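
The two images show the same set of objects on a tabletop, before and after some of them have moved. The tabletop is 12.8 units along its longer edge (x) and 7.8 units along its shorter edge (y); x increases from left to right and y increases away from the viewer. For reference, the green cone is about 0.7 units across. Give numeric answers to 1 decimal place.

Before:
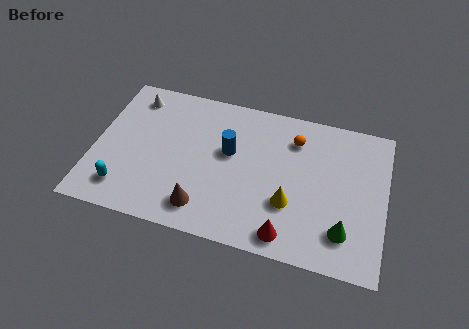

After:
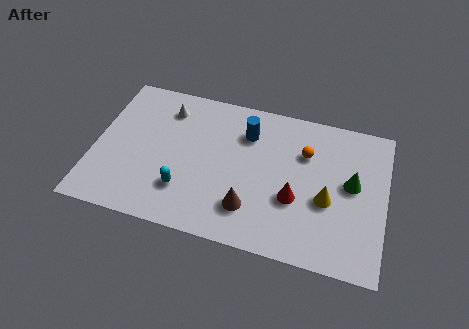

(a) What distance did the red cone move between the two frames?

1.9

The red cone moved from about (8.7, 1.0) to (8.9, 2.9), a distance of √(0.2² + 1.9²) ≈ 1.9.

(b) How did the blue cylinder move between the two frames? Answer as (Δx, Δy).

(0.7, 1.2)

The blue cylinder was at about (5.9, 4.6) and moved to about (6.6, 5.8).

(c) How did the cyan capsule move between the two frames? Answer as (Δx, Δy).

(2.6, 0.6)

From the two frames, the cyan capsule sits at roughly (1.5, 1.5) before and (4.1, 2.1) after.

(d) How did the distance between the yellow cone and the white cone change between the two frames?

-0.3

Before: roughly 8.2 units apart; after: 7.9. That's 0.3 units closer together.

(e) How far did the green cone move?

2.5

The green cone was near (11.1, 1.8) before and (11.3, 4.3) after, so it travelled √(0.2² + 2.5²) ≈ 2.5 units.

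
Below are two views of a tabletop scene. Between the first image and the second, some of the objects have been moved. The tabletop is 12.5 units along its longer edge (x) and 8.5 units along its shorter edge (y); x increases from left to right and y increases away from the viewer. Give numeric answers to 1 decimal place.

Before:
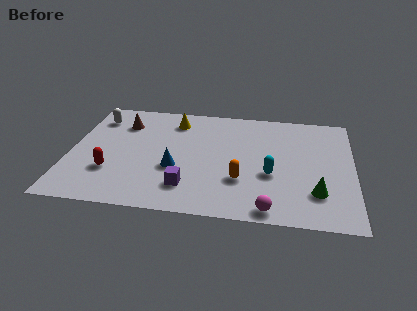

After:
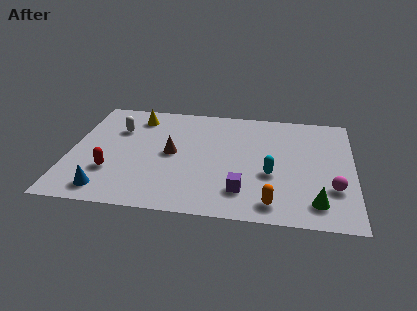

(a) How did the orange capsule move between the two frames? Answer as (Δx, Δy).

(1.4, -1.5)

The orange capsule started near (7.6, 2.7) and ended near (9.0, 1.2).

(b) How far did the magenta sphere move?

3.2

The magenta sphere was near (8.9, 0.8) before and (11.6, 2.6) after, so it travelled √(2.7² + 1.8²) ≈ 3.2 units.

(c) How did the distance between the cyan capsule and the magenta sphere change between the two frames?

+0.3

Before: roughly 2.5 units apart; after: 2.8. That's 0.3 units further apart.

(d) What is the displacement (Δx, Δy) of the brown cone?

(2.3, -2.1)

The brown cone was at about (2.2, 6.4) and moved to about (4.5, 4.3).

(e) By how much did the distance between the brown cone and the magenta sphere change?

-1.4

They were about 8.7 units apart before and 7.3 after — 1.4 units closer together.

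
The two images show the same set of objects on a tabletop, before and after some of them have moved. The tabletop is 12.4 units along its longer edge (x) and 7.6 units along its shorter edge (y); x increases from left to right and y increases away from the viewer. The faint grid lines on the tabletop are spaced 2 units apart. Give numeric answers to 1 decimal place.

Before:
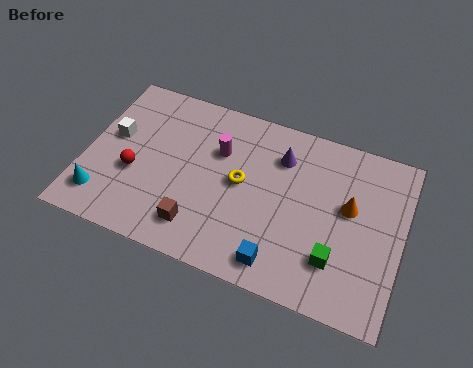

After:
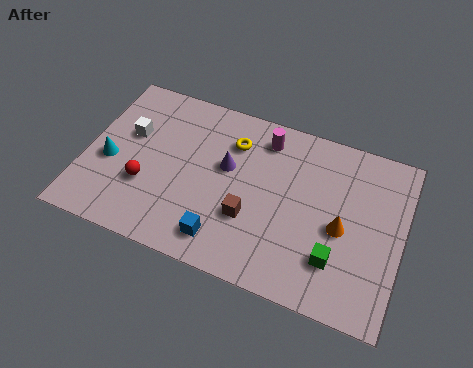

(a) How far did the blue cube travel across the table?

2.2

The blue cube was near (7.9, 1.1) before and (5.7, 1.3) after, so it travelled √(2.2² + 0.2²) ≈ 2.2 units.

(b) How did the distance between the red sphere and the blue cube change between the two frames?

-2.7

Before: roughly 6.2 units apart; after: 3.5. That's 2.7 units closer together.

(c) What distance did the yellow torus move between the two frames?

1.8

The yellow torus moved from about (6.1, 4.0) to (5.6, 5.7), a distance of √(0.5² + 1.7²) ≈ 1.8.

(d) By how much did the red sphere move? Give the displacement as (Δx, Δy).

(0.5, -0.4)

The red sphere was at about (2.0, 3.0) and moved to about (2.5, 2.6).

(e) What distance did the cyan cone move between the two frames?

1.7

From (0.9, 1.5) to (1.0, 3.2), the cyan cone covered √(0.1² + 1.7²) ≈ 1.7 units.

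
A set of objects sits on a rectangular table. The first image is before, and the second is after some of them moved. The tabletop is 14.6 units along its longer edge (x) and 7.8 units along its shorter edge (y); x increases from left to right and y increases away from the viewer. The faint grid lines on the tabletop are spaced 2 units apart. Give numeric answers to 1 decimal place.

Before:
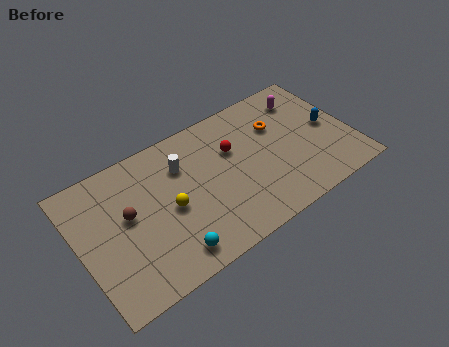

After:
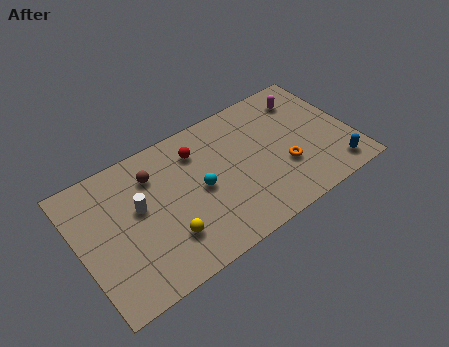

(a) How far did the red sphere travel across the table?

2.0

The red sphere was near (8.4, 5.1) before and (6.6, 6.0) after, so it travelled √(1.8² + 0.9²) ≈ 2.0 units.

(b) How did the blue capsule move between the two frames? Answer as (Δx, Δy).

(-0.2, -2.7)

From the two frames, the blue capsule sits at roughly (13.5, 3.9) before and (13.3, 1.2) after.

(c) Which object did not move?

the magenta capsule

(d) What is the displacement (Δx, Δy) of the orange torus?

(-0.1, -2.6)

From the two frames, the orange torus sits at roughly (10.9, 5.3) before and (10.8, 2.7) after.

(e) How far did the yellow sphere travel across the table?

1.6

From (4.7, 3.6) to (4.3, 2.1), the yellow sphere covered √(0.4² + 1.5²) ≈ 1.6 units.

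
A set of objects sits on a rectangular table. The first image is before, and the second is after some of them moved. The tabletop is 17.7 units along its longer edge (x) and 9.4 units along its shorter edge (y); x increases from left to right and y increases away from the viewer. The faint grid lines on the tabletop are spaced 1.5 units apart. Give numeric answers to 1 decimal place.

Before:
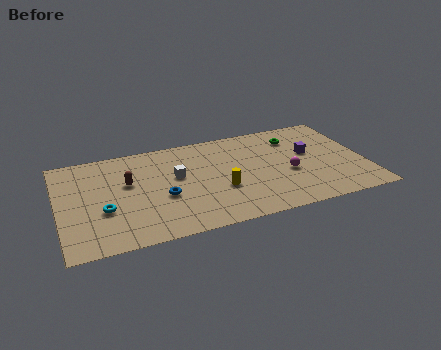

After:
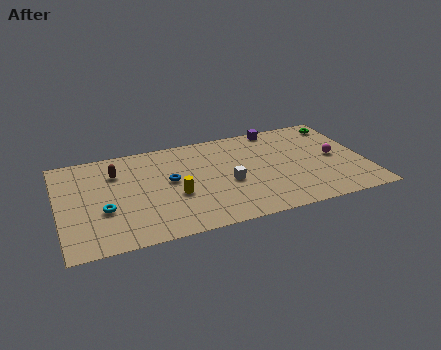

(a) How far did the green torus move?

2.9

The green torus moved from about (13.9, 7.3) to (16.7, 8.0), a distance of √(2.8² + 0.7²) ≈ 2.9.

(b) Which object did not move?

the cyan torus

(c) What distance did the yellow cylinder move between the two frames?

2.6

The yellow cylinder was near (9.2, 3.5) before and (6.6, 3.7) after, so it travelled √(2.6² + 0.2²) ≈ 2.6 units.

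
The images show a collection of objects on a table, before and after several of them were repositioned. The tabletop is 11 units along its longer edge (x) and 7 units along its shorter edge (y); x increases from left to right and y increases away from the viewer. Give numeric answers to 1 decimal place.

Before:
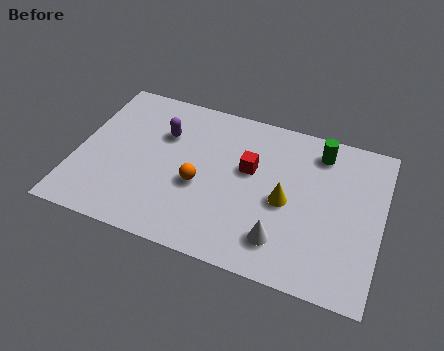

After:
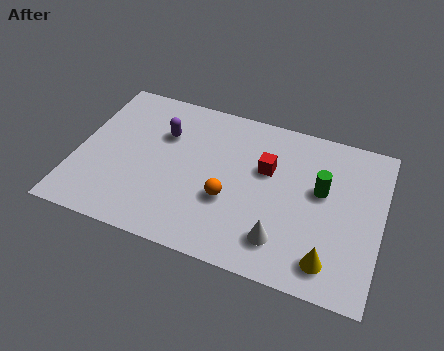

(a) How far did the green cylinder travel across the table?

1.7

From (8.6, 5.8) to (8.8, 4.1), the green cylinder covered √(0.2² + 1.7²) ≈ 1.7 units.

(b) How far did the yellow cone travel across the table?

2.6

The yellow cone moved from about (7.6, 3.2) to (9.3, 1.2), a distance of √(1.7² + 2.0²) ≈ 2.6.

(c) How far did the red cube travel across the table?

0.6

The red cube was near (6.2, 4.2) before and (6.8, 4.4) after, so it travelled √(0.6² + 0.2²) ≈ 0.6 units.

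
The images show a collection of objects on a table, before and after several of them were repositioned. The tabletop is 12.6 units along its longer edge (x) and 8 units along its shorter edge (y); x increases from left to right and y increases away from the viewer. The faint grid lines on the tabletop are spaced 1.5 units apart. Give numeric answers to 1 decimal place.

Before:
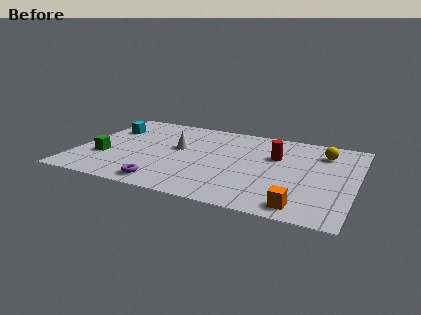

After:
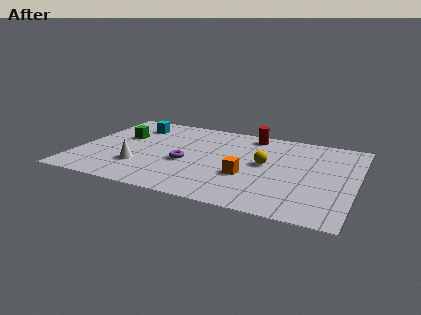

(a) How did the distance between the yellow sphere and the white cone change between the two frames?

-0.8

Before: roughly 6.7 units apart; after: 5.9. That's 0.8 units closer together.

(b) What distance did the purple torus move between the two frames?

2.4

The purple torus was near (4.3, 1.0) before and (5.0, 3.3) after, so it travelled √(0.7² + 2.3²) ≈ 2.4 units.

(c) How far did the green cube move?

2.4

From (1.3, 2.7) to (1.8, 5.0), the green cube covered √(0.5² + 2.3²) ≈ 2.4 units.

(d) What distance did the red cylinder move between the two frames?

2.2

The red cylinder moved from about (8.9, 5.2) to (7.6, 7.0), a distance of √(1.3² + 1.8²) ≈ 2.2.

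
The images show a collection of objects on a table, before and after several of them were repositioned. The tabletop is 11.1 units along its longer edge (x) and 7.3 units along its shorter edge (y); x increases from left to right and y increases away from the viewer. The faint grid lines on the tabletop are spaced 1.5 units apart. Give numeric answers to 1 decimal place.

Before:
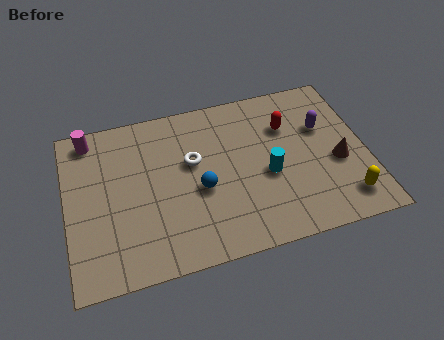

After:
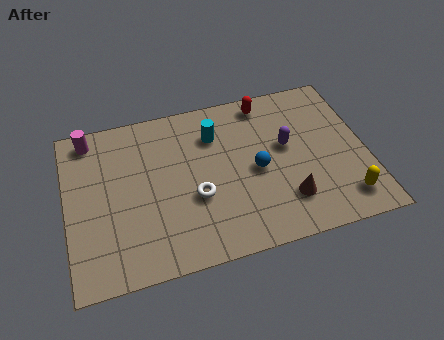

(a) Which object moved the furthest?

the cyan cylinder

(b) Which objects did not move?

the magenta cylinder and the yellow capsule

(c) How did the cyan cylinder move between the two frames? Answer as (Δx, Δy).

(-1.8, 2.3)

The cyan cylinder started near (7.4, 3.1) and ended near (5.6, 5.4).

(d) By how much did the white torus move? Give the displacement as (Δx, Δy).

(0.0, -1.6)

From the two frames, the white torus sits at roughly (4.7, 4.4) before and (4.7, 2.8) after.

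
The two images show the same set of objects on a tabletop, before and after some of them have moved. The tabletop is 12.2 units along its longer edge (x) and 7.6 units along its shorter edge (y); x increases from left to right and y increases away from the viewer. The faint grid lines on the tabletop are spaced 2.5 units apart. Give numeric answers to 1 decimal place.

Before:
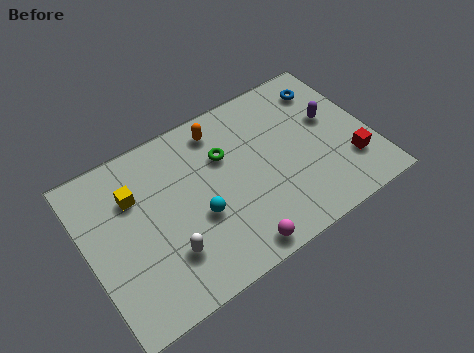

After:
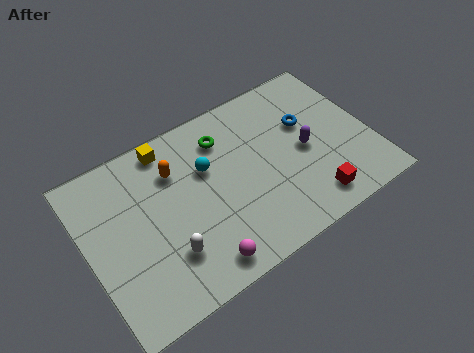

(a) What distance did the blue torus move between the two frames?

1.7

The blue torus was near (10.8, 6.1) before and (9.7, 4.8) after, so it travelled √(1.1² + 1.3²) ≈ 1.7 units.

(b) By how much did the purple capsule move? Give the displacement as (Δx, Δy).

(-1.3, -0.9)

The purple capsule was at about (10.7, 4.5) and moved to about (9.4, 3.6).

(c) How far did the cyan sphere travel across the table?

2.0

The cyan sphere was near (4.6, 3.0) before and (5.3, 4.9) after, so it travelled √(0.7² + 1.9²) ≈ 2.0 units.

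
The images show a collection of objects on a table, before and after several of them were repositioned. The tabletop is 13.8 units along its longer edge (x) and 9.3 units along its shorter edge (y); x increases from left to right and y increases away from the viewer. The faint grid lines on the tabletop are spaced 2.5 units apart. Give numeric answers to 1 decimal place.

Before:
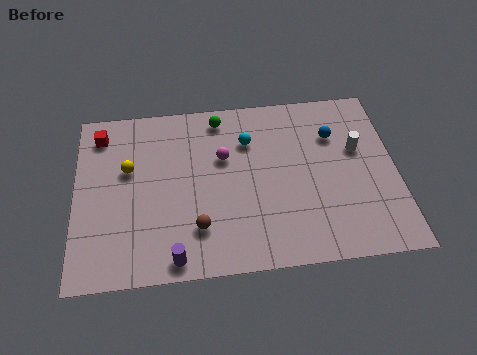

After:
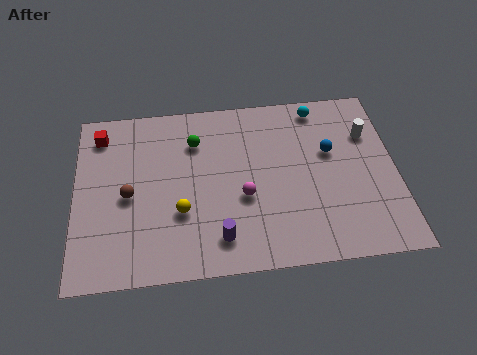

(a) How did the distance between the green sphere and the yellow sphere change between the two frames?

-0.9

Before: roughly 4.7 units apart; after: 3.8. That's 0.9 units closer together.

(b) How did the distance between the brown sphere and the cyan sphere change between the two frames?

+4.2

The distance was about 5.0 in the first image and 9.2 in the second, so they moved 4.2 units further apart.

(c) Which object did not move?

the red cube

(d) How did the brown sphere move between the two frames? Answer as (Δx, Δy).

(-2.9, 2.0)

From the two frames, the brown sphere sits at roughly (5.2, 2.3) before and (2.3, 4.3) after.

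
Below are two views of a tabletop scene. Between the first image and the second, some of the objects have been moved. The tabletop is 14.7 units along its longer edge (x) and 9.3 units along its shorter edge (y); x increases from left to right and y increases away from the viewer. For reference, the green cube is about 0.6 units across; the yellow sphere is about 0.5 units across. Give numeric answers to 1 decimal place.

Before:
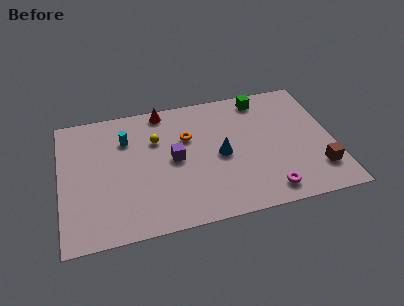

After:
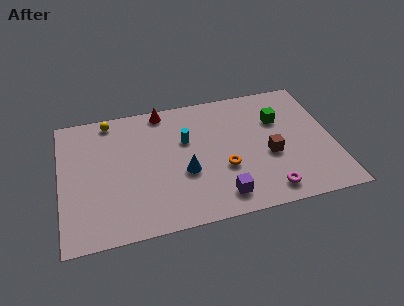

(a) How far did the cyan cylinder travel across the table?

3.3

From (3.6, 6.7) to (6.8, 5.9), the cyan cylinder covered √(3.2² + 0.8²) ≈ 3.3 units.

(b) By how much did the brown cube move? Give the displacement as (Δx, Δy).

(-2.5, 1.6)

The brown cube was at about (13.7, 2.2) and moved to about (11.2, 3.8).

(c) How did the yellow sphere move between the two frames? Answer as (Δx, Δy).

(-2.4, 2.0)

The yellow sphere was at about (5.2, 6.3) and moved to about (2.8, 8.3).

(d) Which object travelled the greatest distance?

the purple cube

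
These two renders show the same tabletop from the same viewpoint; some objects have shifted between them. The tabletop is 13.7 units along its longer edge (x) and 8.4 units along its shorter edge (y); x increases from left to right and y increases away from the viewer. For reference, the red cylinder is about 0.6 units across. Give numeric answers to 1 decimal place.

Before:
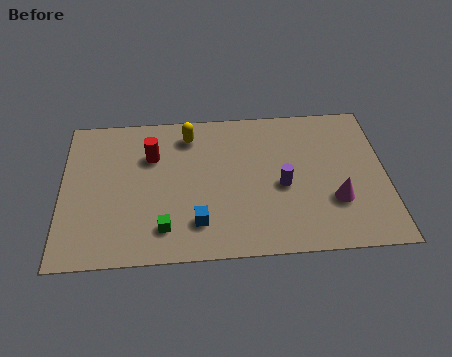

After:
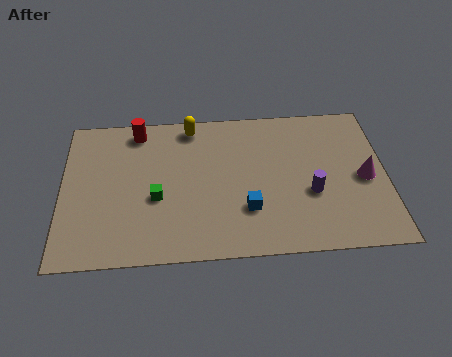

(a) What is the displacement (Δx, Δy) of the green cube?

(-0.3, 1.7)

The green cube started near (4.3, 1.7) and ended near (4.0, 3.4).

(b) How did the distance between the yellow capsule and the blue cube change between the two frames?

+0.4

They were about 5.0 units apart before and 5.4 after — 0.4 units further apart.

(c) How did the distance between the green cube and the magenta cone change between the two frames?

+1.5

Before: roughly 7.3 units apart; after: 8.8. That's 1.5 units further apart.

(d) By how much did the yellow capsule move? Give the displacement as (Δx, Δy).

(0.1, 0.5)

The yellow capsule started near (5.4, 6.9) and ended near (5.5, 7.4).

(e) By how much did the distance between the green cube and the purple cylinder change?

+1.1

Before: roughly 5.4 units apart; after: 6.5. That's 1.1 units further apart.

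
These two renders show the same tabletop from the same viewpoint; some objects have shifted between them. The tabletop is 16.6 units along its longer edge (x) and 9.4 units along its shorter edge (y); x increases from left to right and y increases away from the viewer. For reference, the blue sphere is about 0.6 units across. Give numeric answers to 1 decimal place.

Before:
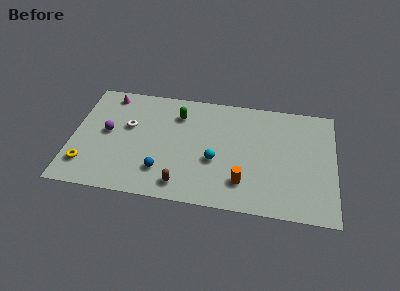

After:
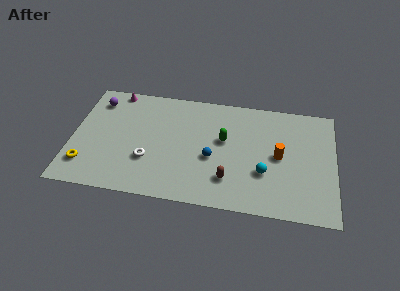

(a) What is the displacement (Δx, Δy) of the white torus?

(1.4, -2.6)

From the two frames, the white torus sits at roughly (3.5, 5.7) before and (4.9, 3.1) after.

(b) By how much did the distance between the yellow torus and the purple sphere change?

+2.4

The distance was about 3.1 in the first image and 5.5 in the second, so they moved 2.4 units further apart.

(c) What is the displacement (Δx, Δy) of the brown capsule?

(2.9, 0.9)

From the two frames, the brown capsule sits at roughly (7.1, 1.4) before and (10.0, 2.3) after.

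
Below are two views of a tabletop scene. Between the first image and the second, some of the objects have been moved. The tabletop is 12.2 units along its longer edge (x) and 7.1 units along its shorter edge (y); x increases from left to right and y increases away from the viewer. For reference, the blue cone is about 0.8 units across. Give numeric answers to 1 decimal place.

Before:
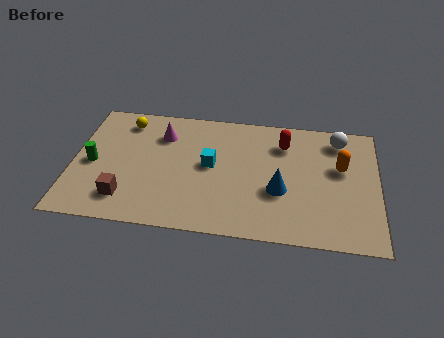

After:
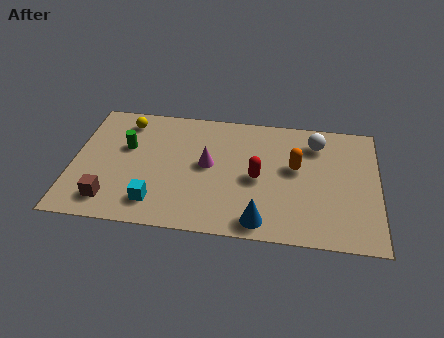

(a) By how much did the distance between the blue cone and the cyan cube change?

+1.2

They were about 3.0 units apart before and 4.2 after — 1.2 units further apart.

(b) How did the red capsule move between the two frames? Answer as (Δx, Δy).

(-1.0, -2.1)

The red capsule was at about (8.4, 5.4) and moved to about (7.4, 3.3).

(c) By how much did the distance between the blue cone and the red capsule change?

-0.3

They were about 2.7 units apart before and 2.4 after — 0.3 units closer together.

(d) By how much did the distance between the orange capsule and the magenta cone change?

-3.8

Before: roughly 7.3 units apart; after: 3.5. That's 3.8 units closer together.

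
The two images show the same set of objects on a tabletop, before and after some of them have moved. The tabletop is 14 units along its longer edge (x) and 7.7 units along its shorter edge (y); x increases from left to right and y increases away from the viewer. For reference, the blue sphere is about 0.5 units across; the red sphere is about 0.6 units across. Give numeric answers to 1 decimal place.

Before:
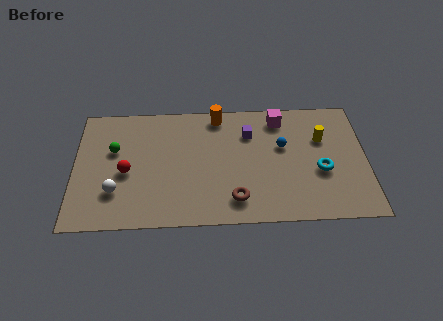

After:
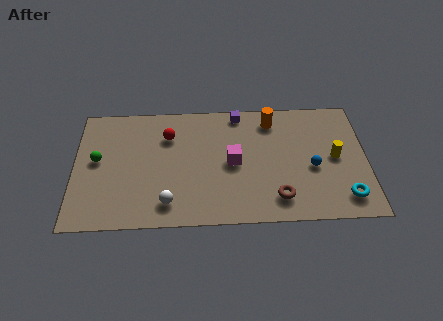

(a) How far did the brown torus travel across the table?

2.0

From (7.7, 1.5) to (9.7, 1.5), the brown torus covered √(2.0² + 0.0²) ≈ 2.0 units.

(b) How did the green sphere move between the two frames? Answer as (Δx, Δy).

(-0.8, -0.6)

From the two frames, the green sphere sits at roughly (1.9, 4.8) before and (1.1, 4.2) after.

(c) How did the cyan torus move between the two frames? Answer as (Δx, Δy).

(1.1, -1.7)

The cyan torus was at about (11.8, 3.1) and moved to about (12.9, 1.4).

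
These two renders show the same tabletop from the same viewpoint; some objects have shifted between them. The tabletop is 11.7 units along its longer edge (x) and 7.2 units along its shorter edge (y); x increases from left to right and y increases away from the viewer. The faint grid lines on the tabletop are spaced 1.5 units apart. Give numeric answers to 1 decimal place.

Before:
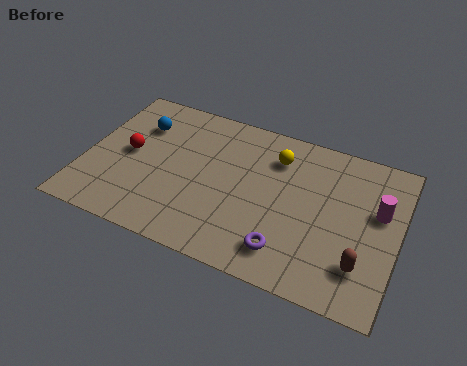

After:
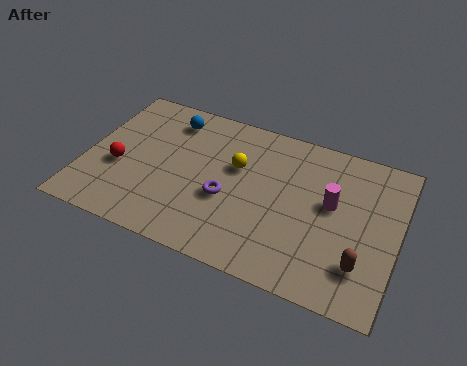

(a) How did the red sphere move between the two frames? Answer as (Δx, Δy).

(-0.3, -0.8)

The red sphere started near (1.6, 3.7) and ended near (1.3, 2.9).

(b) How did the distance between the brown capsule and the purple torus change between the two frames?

+2.5

They were about 2.7 units apart before and 5.2 after — 2.5 units further apart.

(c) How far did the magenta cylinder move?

1.7

From (10.9, 4.4) to (9.2, 4.1), the magenta cylinder covered √(1.7² + 0.3²) ≈ 1.7 units.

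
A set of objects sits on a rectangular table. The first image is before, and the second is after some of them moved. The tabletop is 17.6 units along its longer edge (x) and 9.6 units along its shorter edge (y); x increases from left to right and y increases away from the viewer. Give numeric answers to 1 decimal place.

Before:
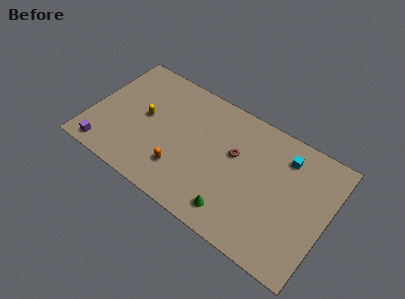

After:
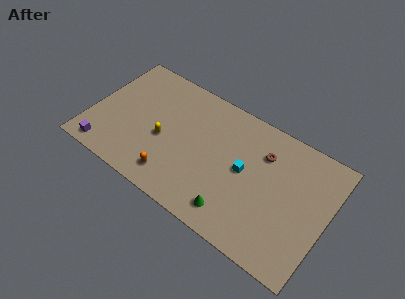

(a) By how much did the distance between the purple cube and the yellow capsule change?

+0.3

Before: roughly 4.6 units apart; after: 4.9. That's 0.3 units further apart.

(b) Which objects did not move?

the green cone and the purple cube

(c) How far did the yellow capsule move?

1.9

From (3.9, 5.1) to (5.5, 4.1), the yellow capsule covered √(1.6² + 1.0²) ≈ 1.9 units.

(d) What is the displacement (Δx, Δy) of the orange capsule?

(-0.4, -0.8)

The orange capsule started near (7.1, 2.5) and ended near (6.7, 1.7).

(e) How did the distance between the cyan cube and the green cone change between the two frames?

-3.2

They were about 6.6 units apart before and 3.4 after — 3.2 units closer together.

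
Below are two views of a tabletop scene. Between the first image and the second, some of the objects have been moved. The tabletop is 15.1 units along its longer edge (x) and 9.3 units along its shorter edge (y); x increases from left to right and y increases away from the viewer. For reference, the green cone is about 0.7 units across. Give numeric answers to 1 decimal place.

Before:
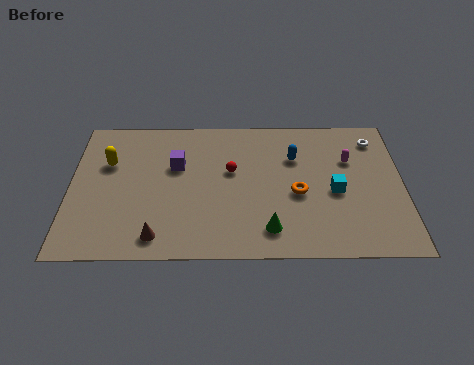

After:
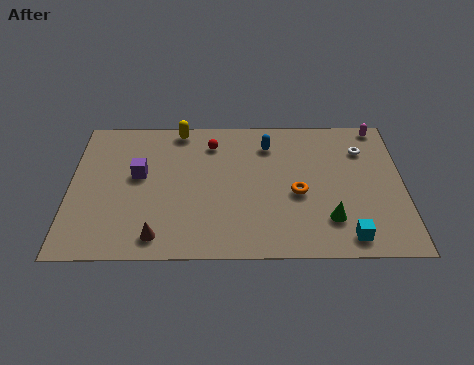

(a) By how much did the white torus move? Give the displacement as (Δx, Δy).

(-0.6, -0.7)

From the two frames, the white torus sits at roughly (13.9, 7.6) before and (13.3, 6.9) after.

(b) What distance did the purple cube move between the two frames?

1.8

From (4.8, 5.9) to (3.1, 5.3), the purple cube covered √(1.7² + 0.6²) ≈ 1.8 units.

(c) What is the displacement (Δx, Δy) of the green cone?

(2.7, 0.6)

The green cone started near (9.0, 1.7) and ended near (11.7, 2.3).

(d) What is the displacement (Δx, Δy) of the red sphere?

(-0.9, 1.9)

From the two frames, the red sphere sits at roughly (7.3, 5.5) before and (6.4, 7.4) after.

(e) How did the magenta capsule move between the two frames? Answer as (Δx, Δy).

(1.4, 2.3)

The magenta capsule was at about (12.7, 6.2) and moved to about (14.1, 8.5).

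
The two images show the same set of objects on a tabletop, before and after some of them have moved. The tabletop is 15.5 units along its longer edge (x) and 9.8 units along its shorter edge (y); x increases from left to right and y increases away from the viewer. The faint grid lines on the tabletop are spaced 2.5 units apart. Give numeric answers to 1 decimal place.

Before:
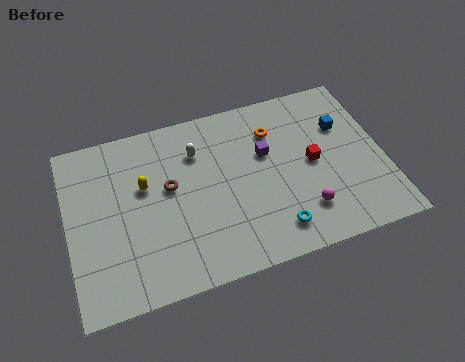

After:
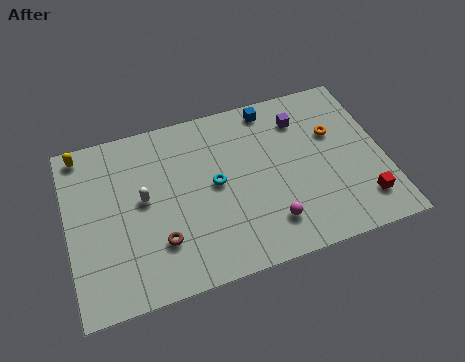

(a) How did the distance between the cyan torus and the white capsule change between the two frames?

-2.9

They were about 6.4 units apart before and 3.5 after — 2.9 units closer together.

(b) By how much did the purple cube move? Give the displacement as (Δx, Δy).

(1.9, 1.5)

The purple cube was at about (9.8, 6.1) and moved to about (11.7, 7.6).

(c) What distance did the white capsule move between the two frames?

3.4

From (6.5, 7.2) to (3.7, 5.3), the white capsule covered √(2.8² + 1.9²) ≈ 3.4 units.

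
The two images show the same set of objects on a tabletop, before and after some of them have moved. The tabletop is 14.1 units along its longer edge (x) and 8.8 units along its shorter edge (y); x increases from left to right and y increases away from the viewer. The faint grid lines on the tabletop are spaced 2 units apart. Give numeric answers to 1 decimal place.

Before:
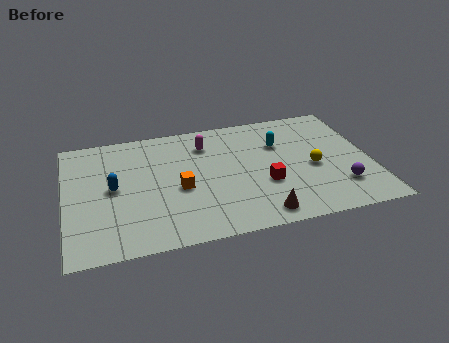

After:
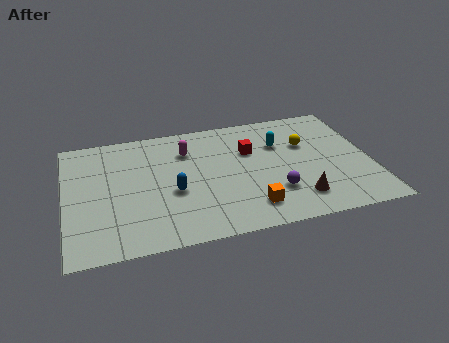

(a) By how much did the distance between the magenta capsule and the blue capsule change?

-2.0

They were about 5.0 units apart before and 3.0 after — 2.0 units closer together.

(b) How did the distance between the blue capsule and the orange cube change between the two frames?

+0.8

They were about 3.1 units apart before and 3.9 after — 0.8 units further apart.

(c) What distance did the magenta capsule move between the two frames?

0.9

The magenta capsule was near (6.6, 6.8) before and (5.7, 6.5) after, so it travelled √(0.9² + 0.3²) ≈ 0.9 units.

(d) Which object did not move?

the cyan capsule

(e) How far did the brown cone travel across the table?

1.9

From (8.7, 1.1) to (10.5, 1.8), the brown cone covered √(1.8² + 0.7²) ≈ 1.9 units.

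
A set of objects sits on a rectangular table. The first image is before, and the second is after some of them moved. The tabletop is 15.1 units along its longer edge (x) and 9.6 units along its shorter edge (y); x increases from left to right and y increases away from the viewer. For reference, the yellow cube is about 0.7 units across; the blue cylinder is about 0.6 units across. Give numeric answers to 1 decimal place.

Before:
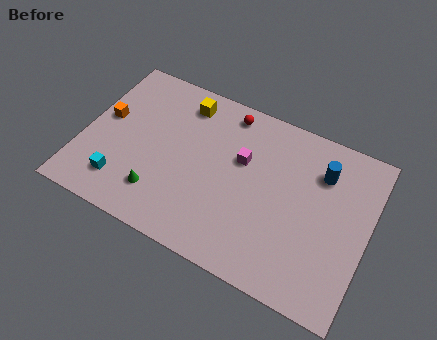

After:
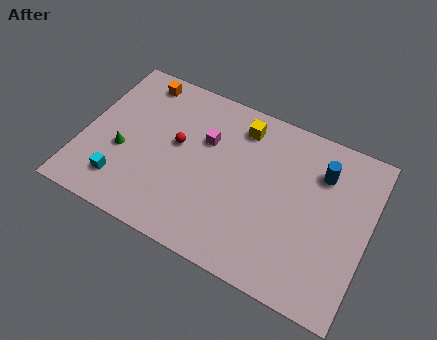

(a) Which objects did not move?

the cyan cube and the blue cylinder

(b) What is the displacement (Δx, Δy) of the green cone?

(-2.2, 1.6)

The green cone was at about (4.4, 2.2) and moved to about (2.2, 3.8).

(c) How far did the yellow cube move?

3.1

The yellow cube was near (4.9, 8.0) before and (8.0, 7.9) after, so it travelled √(3.1² + 0.1²) ≈ 3.1 units.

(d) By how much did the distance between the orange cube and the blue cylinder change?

-1.4

The distance was about 11.5 in the first image and 10.1 in the second, so they moved 1.4 units closer together.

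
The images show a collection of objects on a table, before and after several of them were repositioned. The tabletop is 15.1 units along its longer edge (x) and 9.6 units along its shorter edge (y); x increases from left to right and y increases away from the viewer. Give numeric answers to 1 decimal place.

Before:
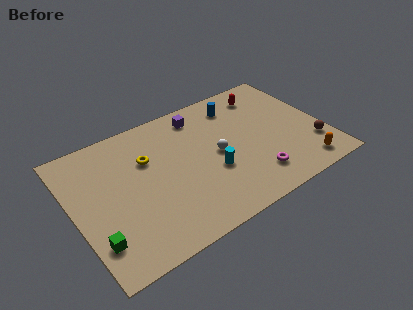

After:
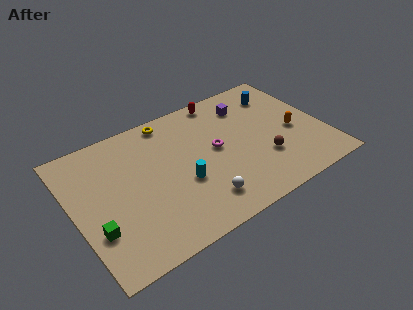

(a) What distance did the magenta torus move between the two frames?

3.6

From (10.4, 2.0) to (8.6, 5.1), the magenta torus covered √(1.8² + 3.1²) ≈ 3.6 units.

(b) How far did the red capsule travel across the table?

2.7

The red capsule was near (12.2, 7.9) before and (9.6, 8.7) after, so it travelled √(2.6² + 0.8²) ≈ 2.7 units.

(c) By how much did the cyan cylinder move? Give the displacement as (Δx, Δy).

(-1.8, 0.1)

The cyan cylinder started near (8.1, 3.6) and ended near (6.3, 3.7).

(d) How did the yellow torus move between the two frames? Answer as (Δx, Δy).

(1.7, 2.2)

The yellow torus was at about (4.6, 6.4) and moved to about (6.3, 8.6).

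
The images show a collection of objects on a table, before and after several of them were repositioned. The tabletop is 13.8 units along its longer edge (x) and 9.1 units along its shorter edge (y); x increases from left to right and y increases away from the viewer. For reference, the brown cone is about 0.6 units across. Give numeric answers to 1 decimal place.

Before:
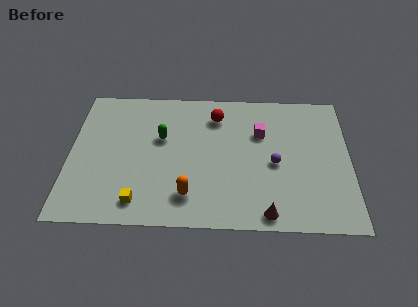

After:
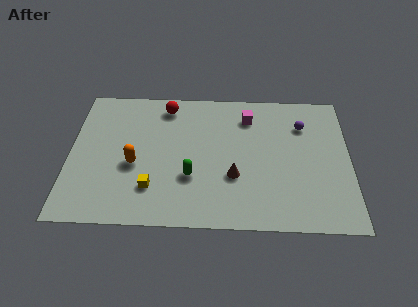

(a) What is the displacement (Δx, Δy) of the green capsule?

(1.5, -2.5)

The green capsule was at about (4.5, 5.6) and moved to about (6.0, 3.1).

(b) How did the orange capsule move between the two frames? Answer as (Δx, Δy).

(-2.7, 1.9)

The orange capsule started near (5.9, 1.9) and ended near (3.2, 3.8).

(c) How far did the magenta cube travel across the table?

1.3

The magenta cube moved from about (9.4, 6.1) to (8.8, 7.2), a distance of √(0.6² + 1.1²) ≈ 1.3.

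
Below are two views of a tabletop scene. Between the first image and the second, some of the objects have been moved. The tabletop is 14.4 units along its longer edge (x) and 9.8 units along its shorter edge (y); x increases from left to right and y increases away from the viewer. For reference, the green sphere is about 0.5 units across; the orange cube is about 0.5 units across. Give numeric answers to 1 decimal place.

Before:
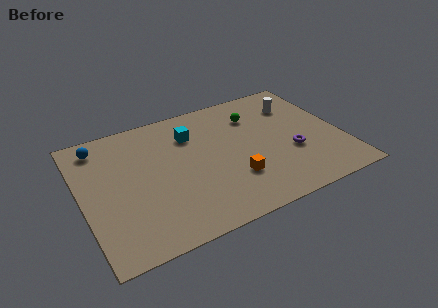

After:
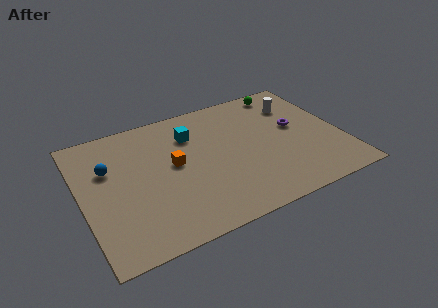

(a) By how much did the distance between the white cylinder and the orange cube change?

+1.4

They were about 6.1 units apart before and 7.5 after — 1.4 units further apart.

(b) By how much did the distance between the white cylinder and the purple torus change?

-2.0

Before: roughly 3.8 units apart; after: 1.8. That's 2.0 units closer together.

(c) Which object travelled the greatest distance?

the orange cube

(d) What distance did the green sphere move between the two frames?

2.4

From (9.9, 7.3) to (11.9, 8.7), the green sphere covered √(2.0² + 1.4²) ≈ 2.4 units.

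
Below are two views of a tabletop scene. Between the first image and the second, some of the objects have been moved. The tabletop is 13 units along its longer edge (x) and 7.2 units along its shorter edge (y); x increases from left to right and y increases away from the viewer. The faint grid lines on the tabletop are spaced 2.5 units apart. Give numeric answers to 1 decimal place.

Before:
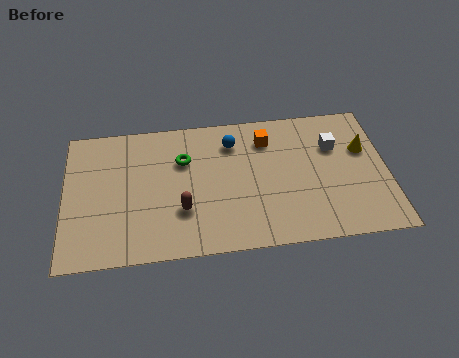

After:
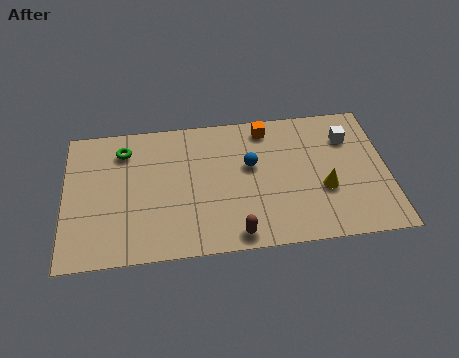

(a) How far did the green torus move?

2.5

The green torus moved from about (4.8, 4.9) to (2.4, 5.7), a distance of √(2.4² + 0.8²) ≈ 2.5.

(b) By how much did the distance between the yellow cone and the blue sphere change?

-2.1

They were about 5.4 units apart before and 3.3 after — 2.1 units closer together.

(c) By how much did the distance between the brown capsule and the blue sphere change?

-0.3

They were about 3.9 units apart before and 3.6 after — 0.3 units closer together.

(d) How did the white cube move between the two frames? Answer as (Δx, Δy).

(0.6, 0.4)

From the two frames, the white cube sits at roughly (10.9, 4.9) before and (11.5, 5.3) after.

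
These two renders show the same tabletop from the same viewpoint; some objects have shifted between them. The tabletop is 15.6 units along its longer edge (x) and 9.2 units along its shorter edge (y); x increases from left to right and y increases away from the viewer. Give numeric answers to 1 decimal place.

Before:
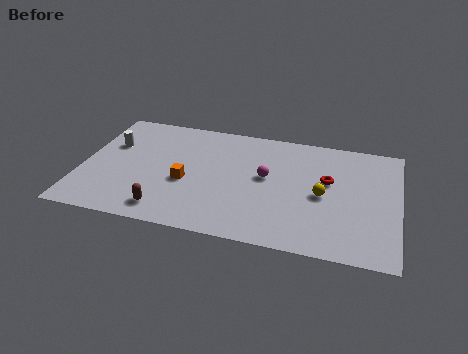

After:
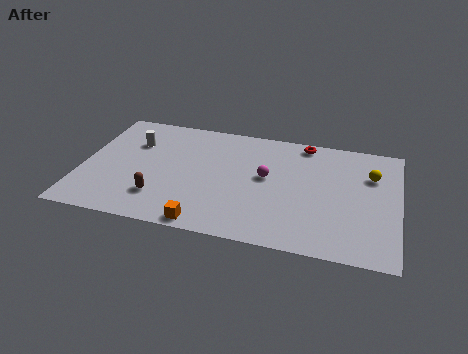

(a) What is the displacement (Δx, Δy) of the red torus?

(-1.3, 2.8)

The red torus was at about (12.1, 5.5) and moved to about (10.8, 8.3).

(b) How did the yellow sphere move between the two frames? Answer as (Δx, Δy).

(2.3, 2.1)

From the two frames, the yellow sphere sits at roughly (11.9, 4.3) before and (14.2, 6.4) after.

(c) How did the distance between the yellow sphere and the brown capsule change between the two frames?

+3.0

Before: roughly 8.0 units apart; after: 11.0. That's 3.0 units further apart.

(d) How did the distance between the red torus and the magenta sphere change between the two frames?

+0.6

Before: roughly 3.0 units apart; after: 3.6. That's 0.6 units further apart.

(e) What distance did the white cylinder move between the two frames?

1.2

The white cylinder was near (1.3, 6.0) before and (2.4, 6.4) after, so it travelled √(1.1² + 0.4²) ≈ 1.2 units.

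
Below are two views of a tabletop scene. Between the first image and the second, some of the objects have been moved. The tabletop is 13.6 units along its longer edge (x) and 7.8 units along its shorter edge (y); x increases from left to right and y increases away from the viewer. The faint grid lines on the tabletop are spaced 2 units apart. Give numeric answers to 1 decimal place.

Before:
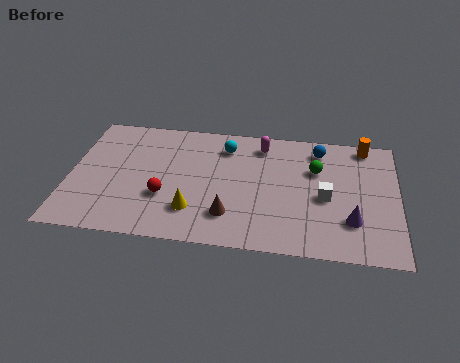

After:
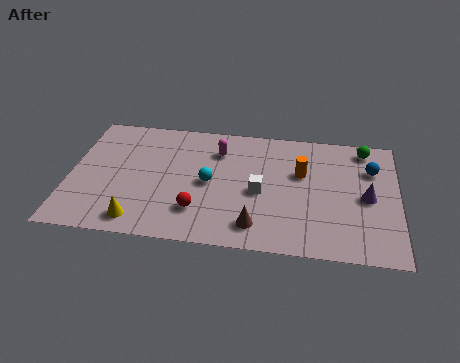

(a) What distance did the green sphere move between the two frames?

2.6

From (10.2, 5.2) to (12.2, 6.8), the green sphere covered √(2.0² + 1.6²) ≈ 2.6 units.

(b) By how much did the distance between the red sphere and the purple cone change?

-0.6

Before: roughly 7.7 units apart; after: 7.1. That's 0.6 units closer together.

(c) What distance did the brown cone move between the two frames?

1.2

The brown cone moved from about (6.7, 1.9) to (7.8, 1.4), a distance of √(1.1² + 0.5²) ≈ 1.2.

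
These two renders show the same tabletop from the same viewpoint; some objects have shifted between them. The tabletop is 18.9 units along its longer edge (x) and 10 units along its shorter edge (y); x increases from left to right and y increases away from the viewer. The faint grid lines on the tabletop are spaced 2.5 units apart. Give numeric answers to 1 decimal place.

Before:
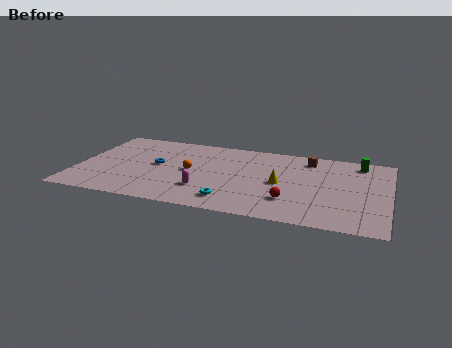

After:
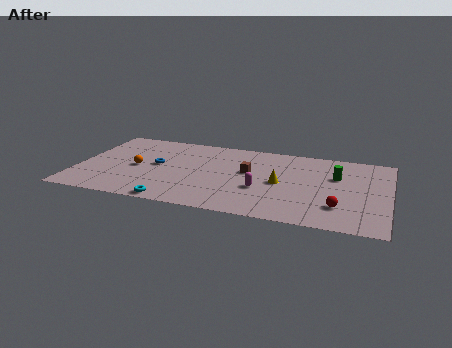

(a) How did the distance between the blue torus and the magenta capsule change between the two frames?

+2.7

The distance was about 4.0 in the first image and 6.7 in the second, so they moved 2.7 units further apart.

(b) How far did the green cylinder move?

2.5

The green cylinder moved from about (17.0, 8.6) to (15.7, 6.5), a distance of √(1.3² + 2.1²) ≈ 2.5.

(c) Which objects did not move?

the blue torus and the yellow cone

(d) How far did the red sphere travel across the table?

2.9

From (13.1, 2.7) to (16.0, 2.6), the red sphere covered √(2.9² + 0.1²) ≈ 2.9 units.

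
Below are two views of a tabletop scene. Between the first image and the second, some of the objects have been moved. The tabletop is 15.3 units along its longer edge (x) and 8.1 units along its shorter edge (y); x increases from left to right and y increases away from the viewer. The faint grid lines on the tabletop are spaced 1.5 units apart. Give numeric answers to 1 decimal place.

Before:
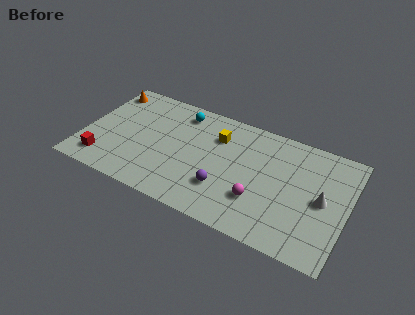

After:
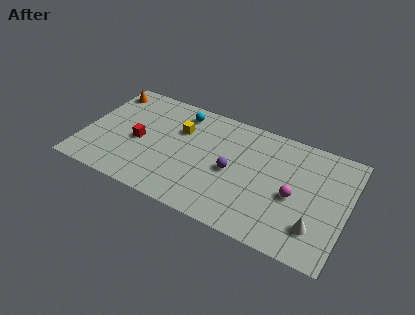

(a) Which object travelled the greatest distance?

the red cube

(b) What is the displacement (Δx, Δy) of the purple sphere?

(0.3, 1.4)

From the two frames, the purple sphere sits at roughly (8.4, 2.4) before and (8.7, 3.8) after.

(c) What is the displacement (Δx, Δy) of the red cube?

(1.8, 2.2)

The red cube was at about (1.4, 1.5) and moved to about (3.2, 3.7).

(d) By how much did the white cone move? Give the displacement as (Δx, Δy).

(-0.2, -2.0)

The white cone started near (13.9, 4.0) and ended near (13.7, 2.0).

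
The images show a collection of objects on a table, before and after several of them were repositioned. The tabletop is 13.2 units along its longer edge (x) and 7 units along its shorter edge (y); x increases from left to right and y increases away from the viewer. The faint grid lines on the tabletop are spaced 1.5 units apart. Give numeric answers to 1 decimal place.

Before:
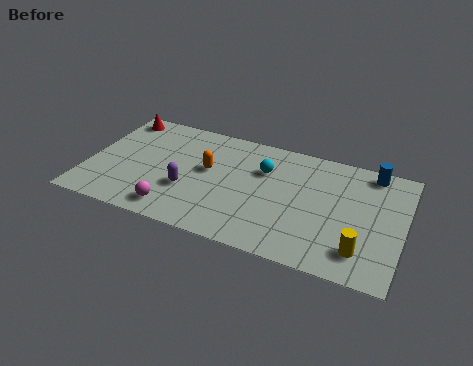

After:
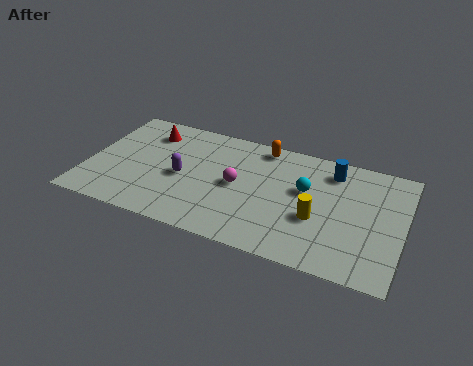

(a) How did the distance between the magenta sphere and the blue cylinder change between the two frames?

-4.9

They were about 9.3 units apart before and 4.4 after — 4.9 units closer together.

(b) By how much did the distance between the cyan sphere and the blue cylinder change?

-2.8

Before: roughly 4.6 units apart; after: 1.8. That's 2.8 units closer together.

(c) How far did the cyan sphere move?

1.9

The cyan sphere was near (7.3, 4.8) before and (9.1, 4.2) after, so it travelled √(1.8² + 0.6²) ≈ 1.9 units.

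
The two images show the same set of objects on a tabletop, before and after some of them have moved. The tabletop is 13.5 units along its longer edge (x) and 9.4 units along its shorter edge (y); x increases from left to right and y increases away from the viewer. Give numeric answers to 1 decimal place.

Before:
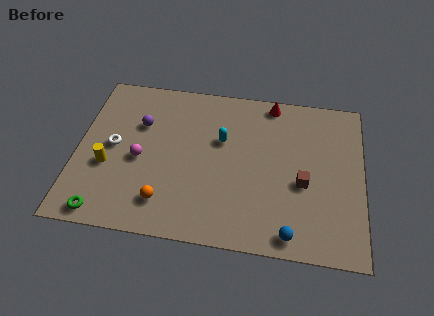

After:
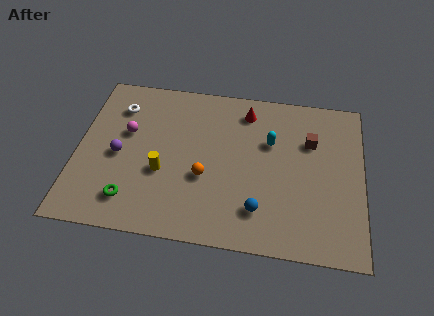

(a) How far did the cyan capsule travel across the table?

2.3

From (6.8, 5.9) to (9.1, 6.1), the cyan capsule covered √(2.3² + 0.2²) ≈ 2.3 units.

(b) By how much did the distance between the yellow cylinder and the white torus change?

+3.1

The distance was about 1.2 in the first image and 4.3 in the second, so they moved 3.1 units further apart.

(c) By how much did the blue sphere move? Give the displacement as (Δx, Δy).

(-1.5, 1.1)

The blue sphere started near (10.2, 1.0) and ended near (8.7, 2.1).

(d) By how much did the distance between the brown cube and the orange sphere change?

-1.1

Before: roughly 6.7 units apart; after: 5.6. That's 1.1 units closer together.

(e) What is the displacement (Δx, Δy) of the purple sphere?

(-0.9, -2.0)

The purple sphere started near (2.9, 6.3) and ended near (2.0, 4.3).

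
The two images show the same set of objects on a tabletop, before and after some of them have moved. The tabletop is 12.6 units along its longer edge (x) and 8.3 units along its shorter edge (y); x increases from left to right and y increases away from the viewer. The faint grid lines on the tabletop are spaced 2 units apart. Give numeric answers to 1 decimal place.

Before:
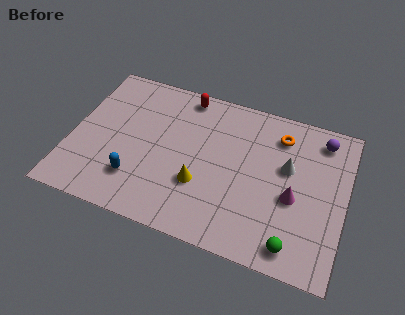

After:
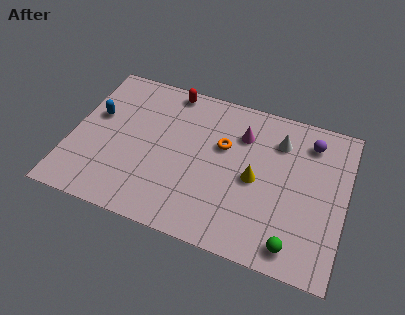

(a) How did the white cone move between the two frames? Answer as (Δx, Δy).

(-0.5, 1.3)

The white cone was at about (9.9, 5.0) and moved to about (9.4, 6.3).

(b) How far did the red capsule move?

0.7

The red capsule moved from about (4.9, 7.4) to (4.2, 7.5), a distance of √(0.7² + 0.1²) ≈ 0.7.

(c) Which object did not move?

the green sphere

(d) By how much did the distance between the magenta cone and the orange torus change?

-2.0

The distance was about 3.2 in the first image and 1.2 in the second, so they moved 2.0 units closer together.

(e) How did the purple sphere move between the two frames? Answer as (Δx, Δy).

(-0.5, -0.3)

The purple sphere was at about (11.3, 7.0) and moved to about (10.8, 6.7).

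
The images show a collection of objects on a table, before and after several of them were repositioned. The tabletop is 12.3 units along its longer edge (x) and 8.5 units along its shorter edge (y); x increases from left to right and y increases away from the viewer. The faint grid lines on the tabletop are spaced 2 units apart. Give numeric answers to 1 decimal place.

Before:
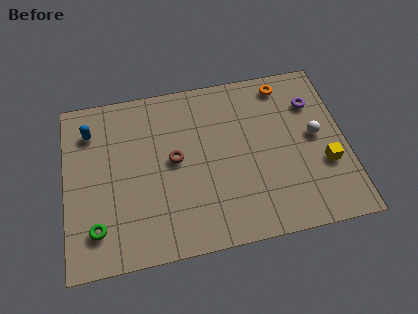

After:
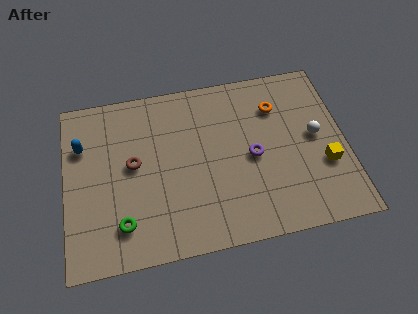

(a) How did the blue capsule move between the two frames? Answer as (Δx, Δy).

(-0.4, -0.7)

The blue capsule was at about (1.2, 6.6) and moved to about (0.8, 5.9).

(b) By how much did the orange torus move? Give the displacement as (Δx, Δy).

(-0.4, -1.1)

The orange torus started near (9.8, 7.4) and ended near (9.4, 6.3).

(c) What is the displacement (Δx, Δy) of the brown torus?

(-1.8, 0.1)

The brown torus was at about (4.8, 4.5) and moved to about (3.0, 4.6).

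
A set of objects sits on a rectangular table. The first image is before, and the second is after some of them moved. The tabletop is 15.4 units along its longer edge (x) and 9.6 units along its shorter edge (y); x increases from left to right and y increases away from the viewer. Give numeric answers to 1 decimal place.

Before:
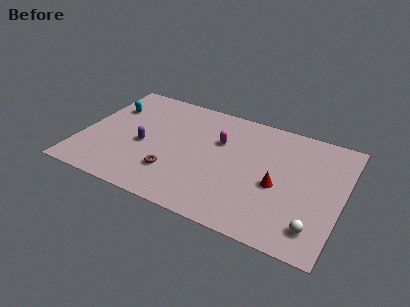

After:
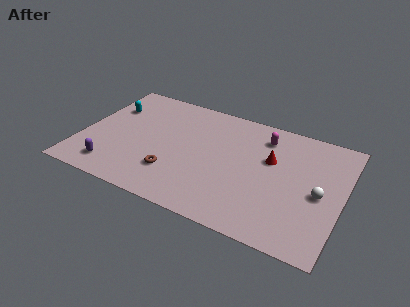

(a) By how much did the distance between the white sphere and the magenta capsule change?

-2.7

They were about 7.6 units apart before and 4.9 after — 2.7 units closer together.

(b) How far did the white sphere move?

2.6

The white sphere was near (14.1, 1.8) before and (14.1, 4.4) after, so it travelled √(0.0² + 2.6²) ≈ 2.6 units.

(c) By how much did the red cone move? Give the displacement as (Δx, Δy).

(-0.6, 1.9)

The red cone started near (11.7, 4.1) and ended near (11.1, 6.0).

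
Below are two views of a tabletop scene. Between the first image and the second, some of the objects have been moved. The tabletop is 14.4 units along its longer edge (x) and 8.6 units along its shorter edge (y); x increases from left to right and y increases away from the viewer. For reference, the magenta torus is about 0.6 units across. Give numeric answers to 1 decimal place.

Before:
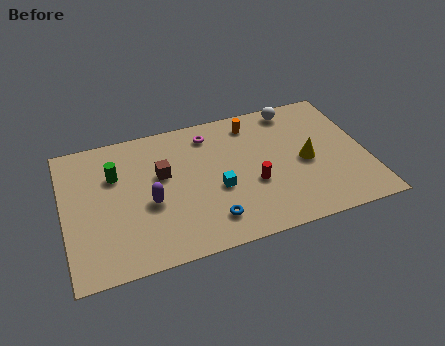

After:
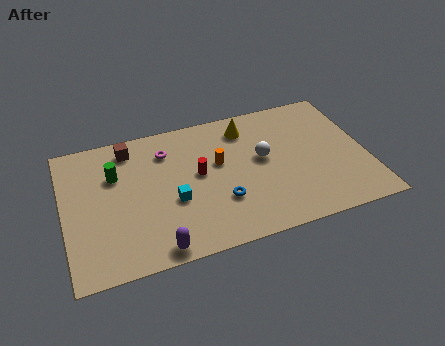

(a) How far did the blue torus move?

1.2

The blue torus moved from about (6.7, 1.7) to (7.3, 2.7), a distance of √(0.6² + 1.0²) ≈ 1.2.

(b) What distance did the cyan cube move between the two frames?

2.1

From (7.2, 3.5) to (5.1, 3.4), the cyan cube covered √(2.1² + 0.1²) ≈ 2.1 units.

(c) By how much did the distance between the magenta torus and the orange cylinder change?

+0.7

The distance was about 2.1 in the first image and 2.8 in the second, so they moved 0.7 units further apart.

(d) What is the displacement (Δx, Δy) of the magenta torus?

(-2.1, -0.5)

The magenta torus was at about (7.1, 7.1) and moved to about (5.0, 6.6).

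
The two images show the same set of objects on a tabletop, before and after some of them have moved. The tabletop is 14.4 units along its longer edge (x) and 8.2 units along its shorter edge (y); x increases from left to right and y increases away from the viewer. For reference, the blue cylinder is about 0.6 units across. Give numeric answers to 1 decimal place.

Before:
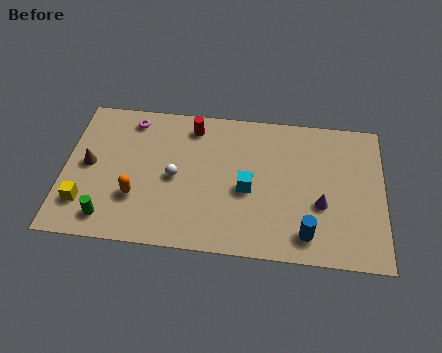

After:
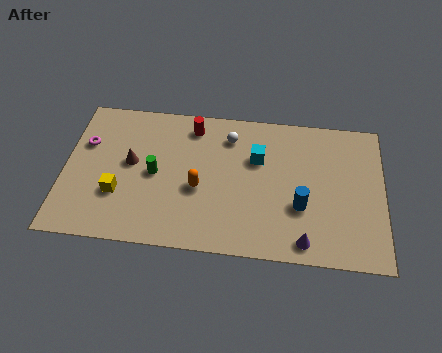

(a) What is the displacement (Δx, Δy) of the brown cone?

(1.9, 0.3)

The brown cone started near (1.1, 4.2) and ended near (3.0, 4.5).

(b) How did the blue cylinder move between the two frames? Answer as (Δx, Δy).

(-0.3, 1.5)

The blue cylinder was at about (11.0, 1.4) and moved to about (10.7, 2.9).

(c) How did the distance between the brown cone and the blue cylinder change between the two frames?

-2.4

The distance was about 10.3 in the first image and 7.9 in the second, so they moved 2.4 units closer together.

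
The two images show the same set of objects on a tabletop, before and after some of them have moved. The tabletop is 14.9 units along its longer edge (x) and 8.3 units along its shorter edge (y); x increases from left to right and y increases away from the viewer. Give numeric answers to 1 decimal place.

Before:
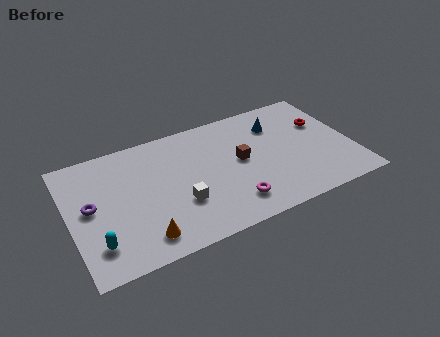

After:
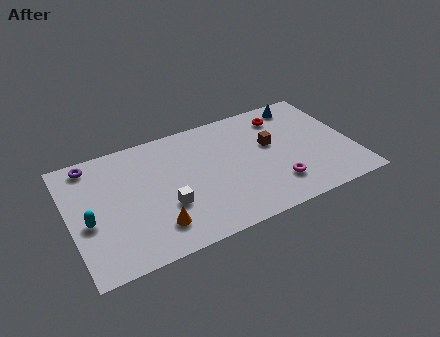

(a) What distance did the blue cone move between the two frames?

1.8

From (11.2, 6.2) to (12.7, 7.2), the blue cone covered √(1.5² + 1.0²) ≈ 1.8 units.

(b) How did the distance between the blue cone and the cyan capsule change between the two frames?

+1.5

They were about 10.9 units apart before and 12.4 after — 1.5 units further apart.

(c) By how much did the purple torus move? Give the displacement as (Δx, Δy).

(0.3, 2.9)

The purple torus was at about (1.1, 4.4) and moved to about (1.4, 7.3).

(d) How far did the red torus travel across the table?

2.4

The red torus was near (13.6, 5.4) before and (11.6, 6.7) after, so it travelled √(2.0² + 1.3²) ≈ 2.4 units.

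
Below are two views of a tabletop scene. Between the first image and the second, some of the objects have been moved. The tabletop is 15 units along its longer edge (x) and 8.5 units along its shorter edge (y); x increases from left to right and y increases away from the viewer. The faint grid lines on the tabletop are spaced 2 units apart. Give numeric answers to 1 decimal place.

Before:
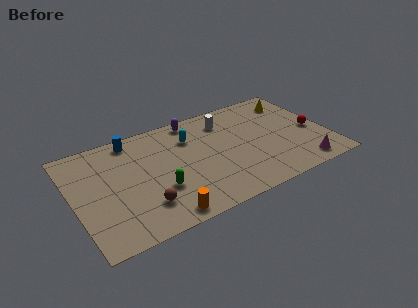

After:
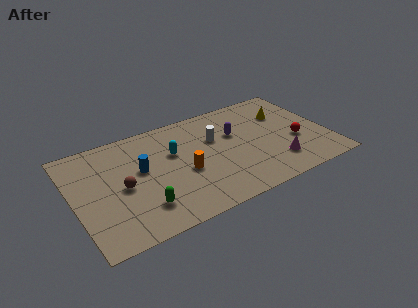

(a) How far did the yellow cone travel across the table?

1.1

The yellow cone was near (13.5, 6.8) before and (12.8, 5.9) after, so it travelled √(0.7² + 0.9²) ≈ 1.1 units.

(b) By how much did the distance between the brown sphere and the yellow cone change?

-0.6

They were about 10.8 units apart before and 10.2 after — 0.6 units closer together.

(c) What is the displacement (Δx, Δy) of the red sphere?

(-1.1, -0.5)

From the two frames, the red sphere sits at roughly (14.2, 3.8) before and (13.1, 3.3) after.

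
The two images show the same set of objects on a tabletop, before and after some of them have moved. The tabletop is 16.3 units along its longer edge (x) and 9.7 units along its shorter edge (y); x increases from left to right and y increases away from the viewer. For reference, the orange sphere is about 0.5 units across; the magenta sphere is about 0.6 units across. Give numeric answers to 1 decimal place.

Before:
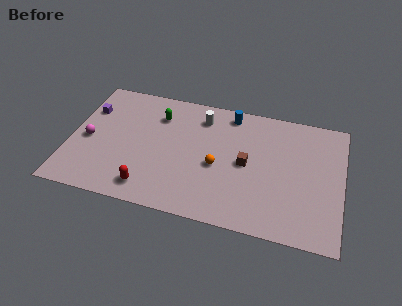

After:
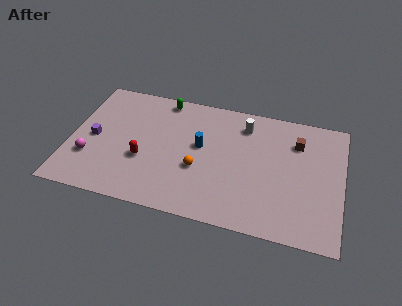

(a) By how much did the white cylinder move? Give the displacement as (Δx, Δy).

(2.6, 0.0)

The white cylinder was at about (7.7, 7.8) and moved to about (10.3, 7.8).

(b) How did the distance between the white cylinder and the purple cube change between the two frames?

+2.6

The distance was about 6.9 in the first image and 9.5 in the second, so they moved 2.6 units further apart.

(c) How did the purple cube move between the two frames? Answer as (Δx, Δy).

(0.5, -2.2)

The purple cube was at about (0.9, 6.8) and moved to about (1.4, 4.6).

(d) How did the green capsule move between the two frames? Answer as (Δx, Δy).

(0.2, 1.4)

From the two frames, the green capsule sits at roughly (5.1, 7.3) before and (5.3, 8.7) after.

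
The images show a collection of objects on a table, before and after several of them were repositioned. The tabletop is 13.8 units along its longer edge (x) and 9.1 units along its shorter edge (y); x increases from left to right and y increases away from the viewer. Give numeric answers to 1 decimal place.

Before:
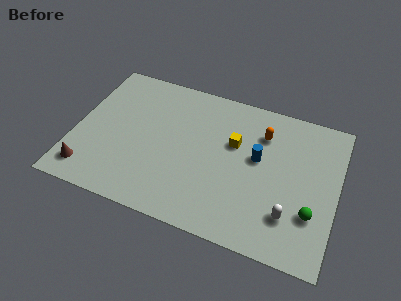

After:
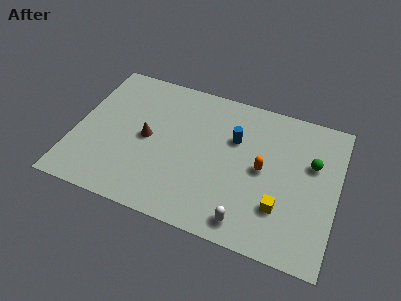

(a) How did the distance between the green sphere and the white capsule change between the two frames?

+4.3

They were about 1.2 units apart before and 5.5 after — 4.3 units further apart.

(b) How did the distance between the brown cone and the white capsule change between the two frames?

-4.0

The distance was about 10.5 in the first image and 6.5 in the second, so they moved 4.0 units closer together.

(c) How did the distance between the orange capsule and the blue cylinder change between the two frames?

+0.5

The distance was about 1.6 in the first image and 2.1 in the second, so they moved 0.5 units further apart.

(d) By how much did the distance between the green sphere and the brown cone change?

-3.0

They were about 11.7 units apart before and 8.7 after — 3.0 units closer together.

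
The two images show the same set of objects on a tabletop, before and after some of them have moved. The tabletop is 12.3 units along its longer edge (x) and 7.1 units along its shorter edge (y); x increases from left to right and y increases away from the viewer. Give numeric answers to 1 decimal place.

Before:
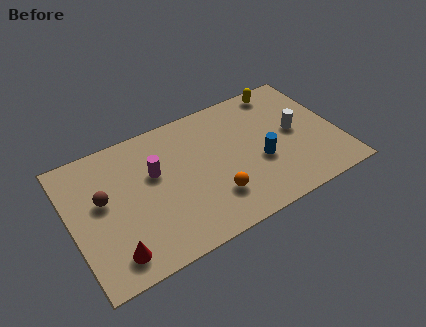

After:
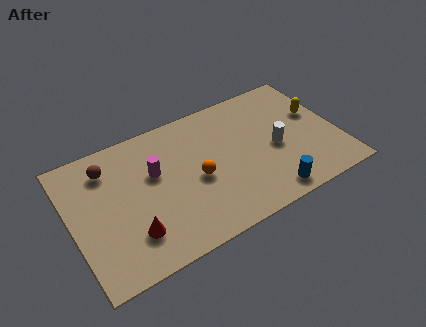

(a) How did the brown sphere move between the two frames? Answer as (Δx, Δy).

(0.4, 1.5)

From the two frames, the brown sphere sits at roughly (1.5, 4.1) before and (1.9, 5.6) after.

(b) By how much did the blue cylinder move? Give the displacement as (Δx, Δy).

(0.1, -1.9)

From the two frames, the blue cylinder sits at roughly (8.6, 2.8) before and (8.7, 0.9) after.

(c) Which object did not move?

the magenta cylinder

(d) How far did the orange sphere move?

1.4

The orange sphere moved from about (6.3, 1.9) to (5.7, 3.2), a distance of √(0.6² + 1.3²) ≈ 1.4.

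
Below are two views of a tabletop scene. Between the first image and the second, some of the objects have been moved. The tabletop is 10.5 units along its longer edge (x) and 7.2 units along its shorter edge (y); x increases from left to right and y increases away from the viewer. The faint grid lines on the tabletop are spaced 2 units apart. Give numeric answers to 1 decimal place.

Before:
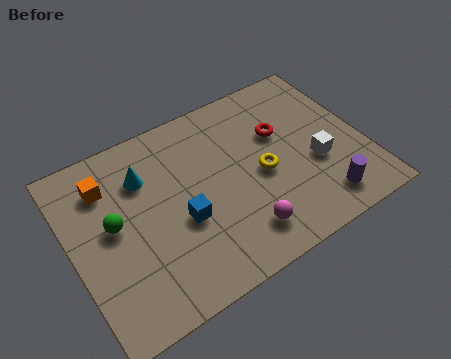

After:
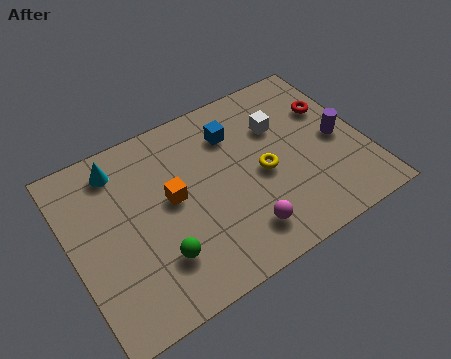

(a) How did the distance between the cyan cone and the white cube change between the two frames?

-0.6

Before: roughly 6.4 units apart; after: 5.8. That's 0.6 units closer together.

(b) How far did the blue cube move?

3.4

The blue cube moved from about (3.8, 2.9) to (6.1, 5.4), a distance of √(2.3² + 2.5²) ≈ 3.4.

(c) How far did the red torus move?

1.9

The red torus moved from about (7.7, 4.6) to (9.6, 4.8), a distance of √(1.9² + 0.2²) ≈ 1.9.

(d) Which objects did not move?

the yellow torus and the magenta sphere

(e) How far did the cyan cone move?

1.1

The cyan cone was near (2.8, 5.2) before and (2.0, 6.0) after, so it travelled √(0.8² + 0.8²) ≈ 1.1 units.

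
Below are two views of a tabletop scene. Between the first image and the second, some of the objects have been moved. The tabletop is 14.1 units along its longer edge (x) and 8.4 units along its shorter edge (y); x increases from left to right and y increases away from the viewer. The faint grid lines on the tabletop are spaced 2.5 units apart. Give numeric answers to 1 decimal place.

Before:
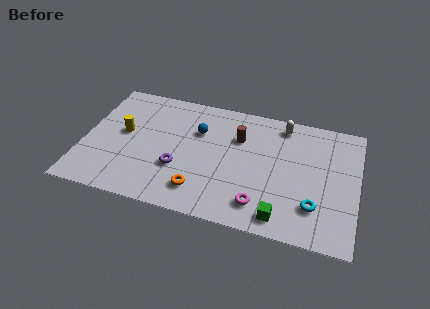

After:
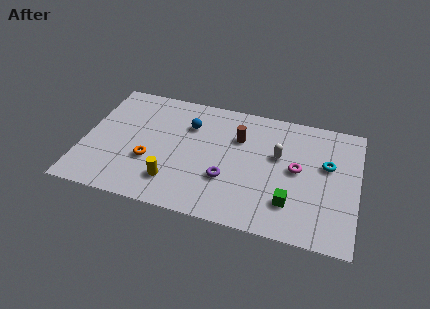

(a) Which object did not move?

the brown cylinder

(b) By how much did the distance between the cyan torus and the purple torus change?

-1.5

They were about 7.0 units apart before and 5.5 after — 1.5 units closer together.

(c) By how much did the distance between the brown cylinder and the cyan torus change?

-0.8

Before: roughly 5.5 units apart; after: 4.7. That's 0.8 units closer together.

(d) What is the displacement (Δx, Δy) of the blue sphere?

(-0.5, 0.3)

The blue sphere was at about (5.8, 5.7) and moved to about (5.3, 6.0).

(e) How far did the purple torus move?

2.5

The purple torus was near (5.0, 2.9) before and (7.5, 2.8) after, so it travelled √(2.5² + 0.1²) ≈ 2.5 units.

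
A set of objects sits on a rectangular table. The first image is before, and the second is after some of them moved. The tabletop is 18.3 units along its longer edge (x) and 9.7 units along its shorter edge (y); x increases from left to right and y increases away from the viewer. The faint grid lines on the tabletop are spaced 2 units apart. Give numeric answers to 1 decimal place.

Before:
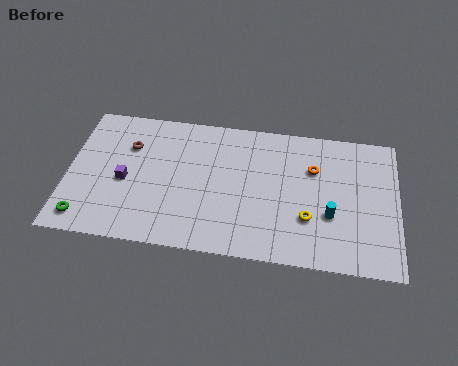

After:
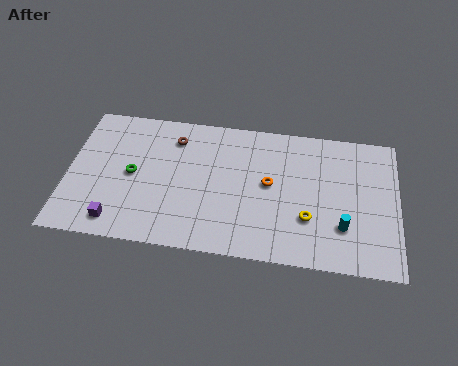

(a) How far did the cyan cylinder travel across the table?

1.0

The cyan cylinder was near (14.6, 3.5) before and (15.3, 2.8) after, so it travelled √(0.7² + 0.7²) ≈ 1.0 units.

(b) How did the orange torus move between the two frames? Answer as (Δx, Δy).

(-2.4, -1.4)

From the two frames, the orange torus sits at roughly (13.6, 6.6) before and (11.2, 5.2) after.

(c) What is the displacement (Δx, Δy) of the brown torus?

(2.5, 0.9)

From the two frames, the brown torus sits at roughly (3.3, 6.8) before and (5.8, 7.7) after.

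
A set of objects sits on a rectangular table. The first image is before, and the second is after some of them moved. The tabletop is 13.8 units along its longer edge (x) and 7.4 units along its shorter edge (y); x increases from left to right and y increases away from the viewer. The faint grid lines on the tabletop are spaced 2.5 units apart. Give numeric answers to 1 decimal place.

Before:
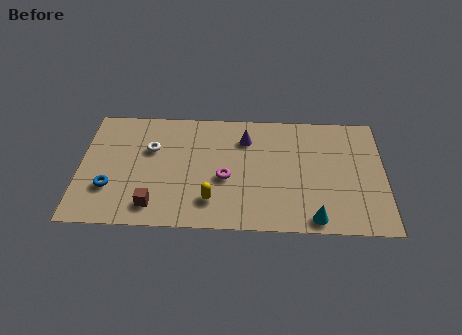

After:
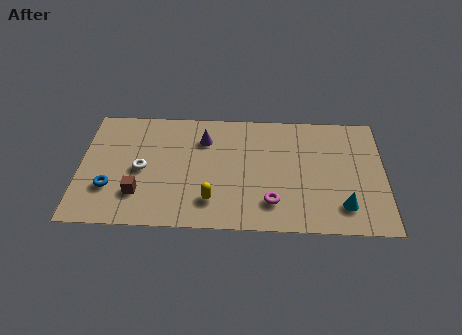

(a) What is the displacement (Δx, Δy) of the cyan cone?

(1.3, 0.8)

From the two frames, the cyan cone sits at roughly (10.6, 0.8) before and (11.9, 1.6) after.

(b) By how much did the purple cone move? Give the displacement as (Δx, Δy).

(-1.9, -0.1)

The purple cone was at about (7.5, 5.6) and moved to about (5.6, 5.5).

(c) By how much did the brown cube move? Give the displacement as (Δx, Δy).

(-0.7, 0.7)

The brown cube was at about (3.4, 1.3) and moved to about (2.7, 2.0).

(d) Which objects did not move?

the yellow capsule and the blue torus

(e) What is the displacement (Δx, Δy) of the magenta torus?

(2.1, -1.4)

The magenta torus started near (6.6, 3.1) and ended near (8.7, 1.7).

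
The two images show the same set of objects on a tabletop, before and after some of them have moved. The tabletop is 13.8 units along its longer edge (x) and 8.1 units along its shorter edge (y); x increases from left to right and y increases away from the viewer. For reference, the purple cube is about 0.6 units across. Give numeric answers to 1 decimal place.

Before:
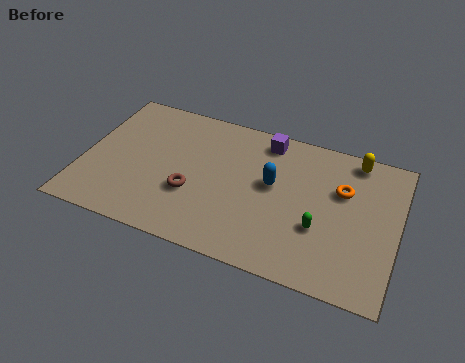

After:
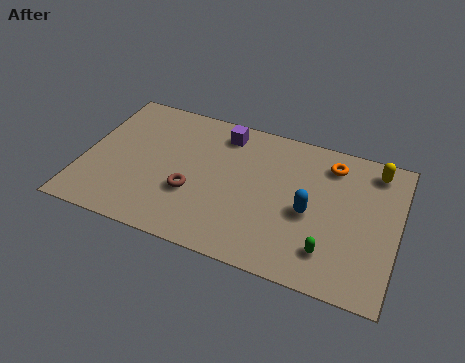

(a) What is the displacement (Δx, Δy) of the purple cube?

(-1.9, -0.2)

From the two frames, the purple cube sits at roughly (7.8, 7.0) before and (5.9, 6.8) after.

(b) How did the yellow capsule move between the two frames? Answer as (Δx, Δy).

(0.9, -0.3)

The yellow capsule started near (11.7, 7.2) and ended near (12.6, 6.9).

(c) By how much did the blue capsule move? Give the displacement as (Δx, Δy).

(1.7, -1.0)

The blue capsule was at about (8.3, 4.6) and moved to about (10.0, 3.6).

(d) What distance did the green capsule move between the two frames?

1.2

The green capsule moved from about (10.5, 2.9) to (11.0, 1.8), a distance of √(0.5² + 1.1²) ≈ 1.2.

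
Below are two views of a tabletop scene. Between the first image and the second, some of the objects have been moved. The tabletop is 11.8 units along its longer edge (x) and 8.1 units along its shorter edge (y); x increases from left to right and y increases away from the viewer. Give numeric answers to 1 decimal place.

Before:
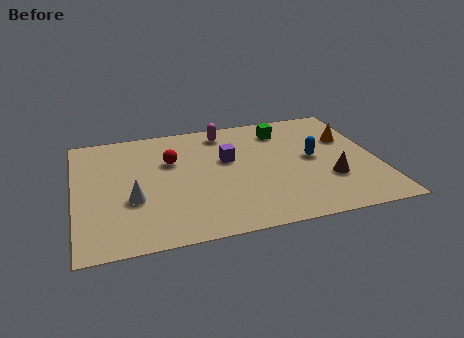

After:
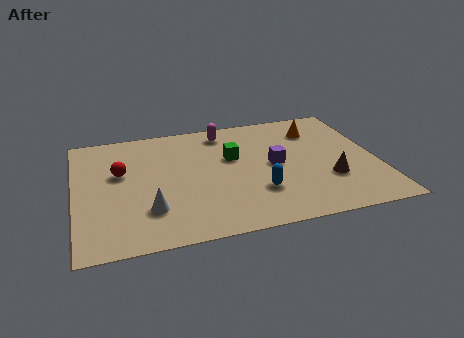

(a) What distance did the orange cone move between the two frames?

1.5

The orange cone moved from about (10.8, 5.3) to (9.6, 6.2), a distance of √(1.2² + 0.9²) ≈ 1.5.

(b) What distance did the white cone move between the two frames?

1.0

From (2.2, 3.0) to (2.8, 2.2), the white cone covered √(0.6² + 0.8²) ≈ 1.0 units.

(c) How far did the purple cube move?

2.0

From (6.0, 4.9) to (7.8, 4.1), the purple cube covered √(1.8² + 0.8²) ≈ 2.0 units.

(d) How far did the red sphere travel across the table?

2.0

From (3.8, 5.3) to (1.8, 4.9), the red sphere covered √(2.0² + 0.4²) ≈ 2.0 units.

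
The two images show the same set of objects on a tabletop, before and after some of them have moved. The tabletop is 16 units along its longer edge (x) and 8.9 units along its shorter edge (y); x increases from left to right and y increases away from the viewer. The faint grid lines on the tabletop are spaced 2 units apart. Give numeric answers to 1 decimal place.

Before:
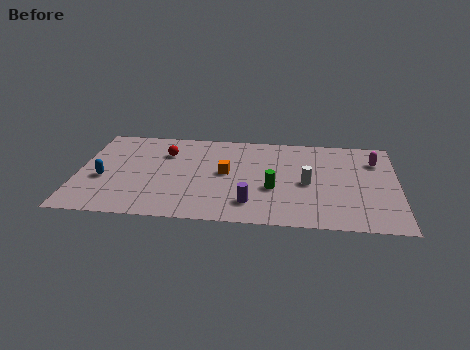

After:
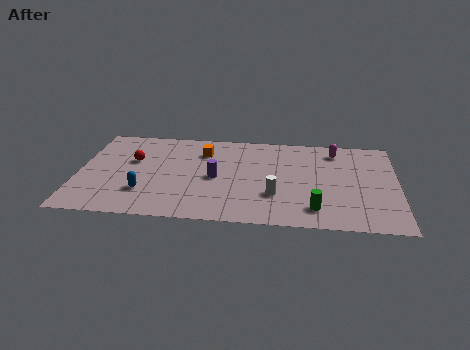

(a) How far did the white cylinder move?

2.1

The white cylinder was near (11.5, 4.1) before and (9.9, 2.8) after, so it travelled √(1.6² + 1.3²) ≈ 2.1 units.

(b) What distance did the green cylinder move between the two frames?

2.7

From (9.8, 3.4) to (11.9, 1.7), the green cylinder covered √(2.1² + 1.7²) ≈ 2.7 units.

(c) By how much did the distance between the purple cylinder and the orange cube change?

-0.5

Before: roughly 3.1 units apart; after: 2.6. That's 0.5 units closer together.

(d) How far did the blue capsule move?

2.4

The blue capsule was near (1.3, 3.6) before and (3.4, 2.5) after, so it travelled √(2.1² + 1.1²) ≈ 2.4 units.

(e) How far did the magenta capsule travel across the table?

2.2

From (14.9, 6.6) to (12.9, 7.4), the magenta capsule covered √(2.0² + 0.8²) ≈ 2.2 units.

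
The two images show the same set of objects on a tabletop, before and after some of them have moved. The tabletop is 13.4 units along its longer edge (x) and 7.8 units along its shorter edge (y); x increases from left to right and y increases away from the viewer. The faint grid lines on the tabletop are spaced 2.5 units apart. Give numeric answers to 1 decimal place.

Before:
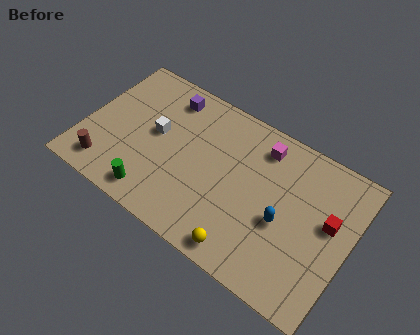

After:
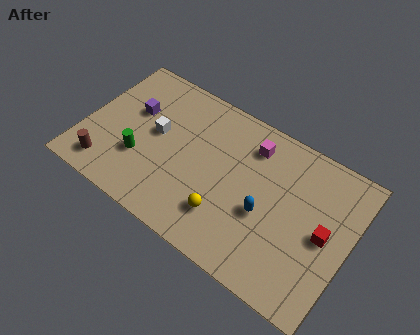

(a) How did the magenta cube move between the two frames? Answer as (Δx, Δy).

(-0.5, -0.2)

The magenta cube started near (8.6, 6.4) and ended near (8.1, 6.2).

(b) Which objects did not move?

the brown cylinder and the white cube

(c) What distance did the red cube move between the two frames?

0.7

From (12.3, 4.5) to (12.2, 3.8), the red cube covered √(0.1² + 0.7²) ≈ 0.7 units.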